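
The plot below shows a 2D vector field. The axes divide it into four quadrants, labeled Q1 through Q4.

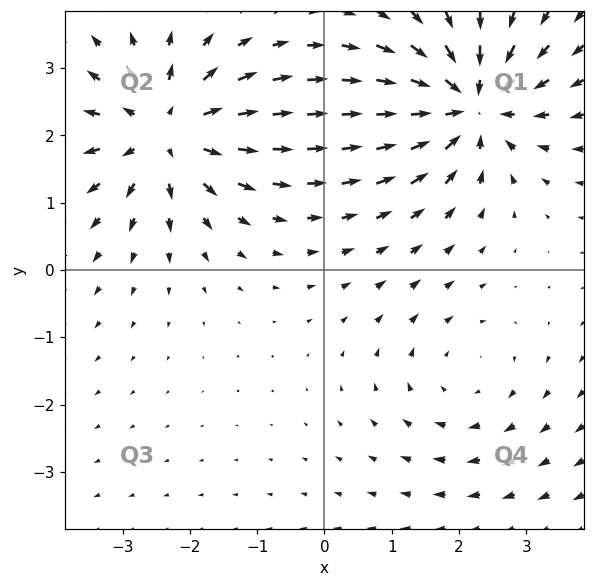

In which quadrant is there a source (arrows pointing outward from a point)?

The source sits at approximately (-2.4, 2.1), which lies in quadrant Q2. The divergence there is about +5, positive as expected for a source.

Q2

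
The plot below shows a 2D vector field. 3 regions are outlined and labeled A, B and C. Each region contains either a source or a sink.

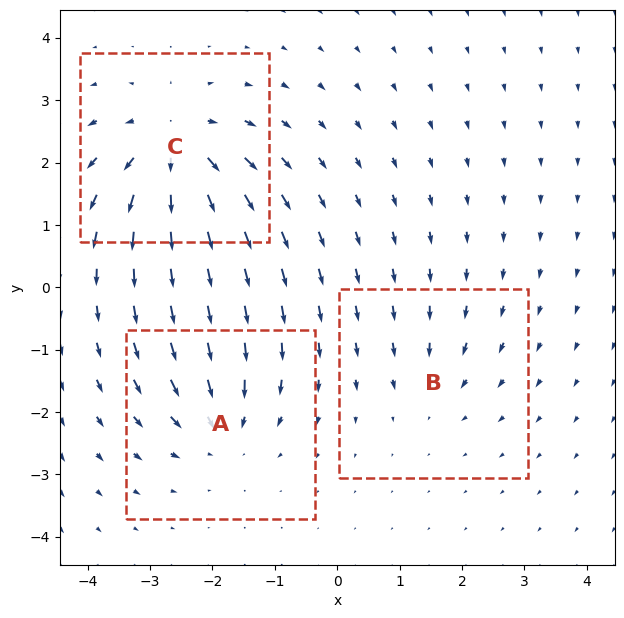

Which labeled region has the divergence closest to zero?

B

Divergence at each region's feature centre — A: about -4, B: about -2, C: about +5. Region B is closest to zero.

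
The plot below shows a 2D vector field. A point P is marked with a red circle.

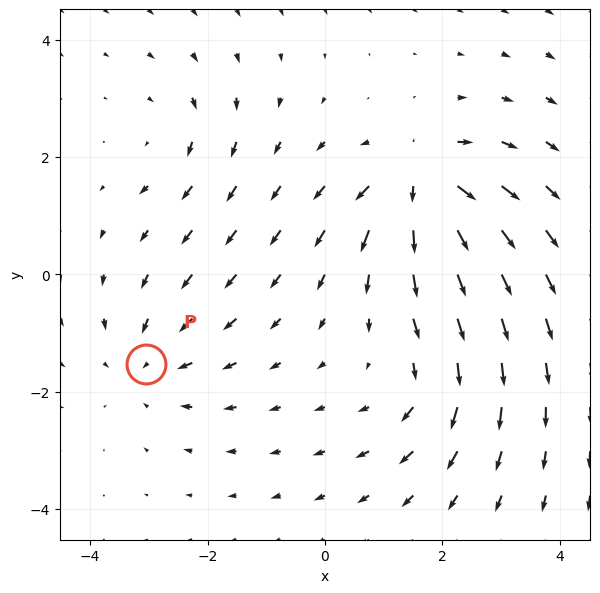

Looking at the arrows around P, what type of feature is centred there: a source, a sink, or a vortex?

At P (-3.0, -1.5) the arrows converge inward. Divergence about -3, curl ≈0 — negative divergence with near-zero curl is a sink.

sink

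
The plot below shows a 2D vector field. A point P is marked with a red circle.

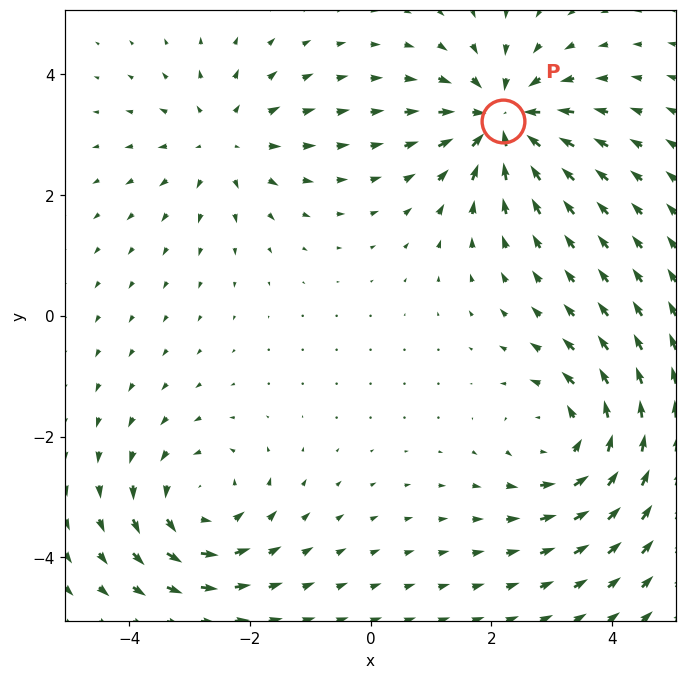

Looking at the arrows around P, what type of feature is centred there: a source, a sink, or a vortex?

sink

At P (2.2, 3.2) the arrows converge inward. Divergence about -6, curl ≈0 — negative divergence with near-zero curl is a sink.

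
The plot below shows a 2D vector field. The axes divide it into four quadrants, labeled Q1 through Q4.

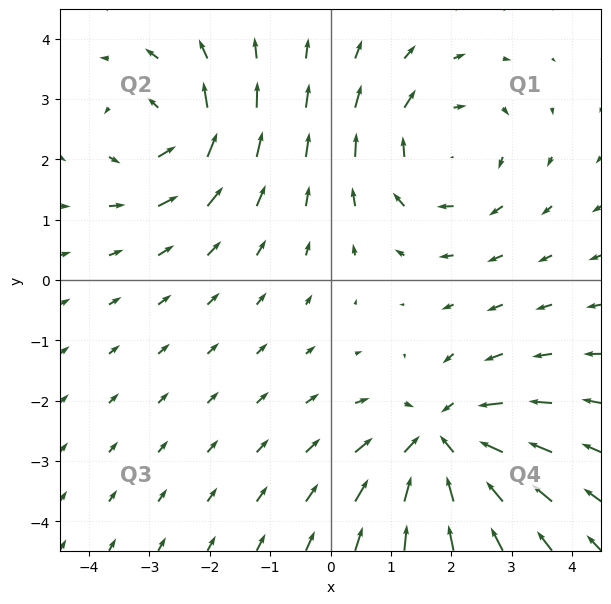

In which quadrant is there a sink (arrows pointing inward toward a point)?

The sink sits at approximately (1.8, -2.7), which lies in quadrant Q4. The divergence there is about -4, negative as expected for a sink.

Q4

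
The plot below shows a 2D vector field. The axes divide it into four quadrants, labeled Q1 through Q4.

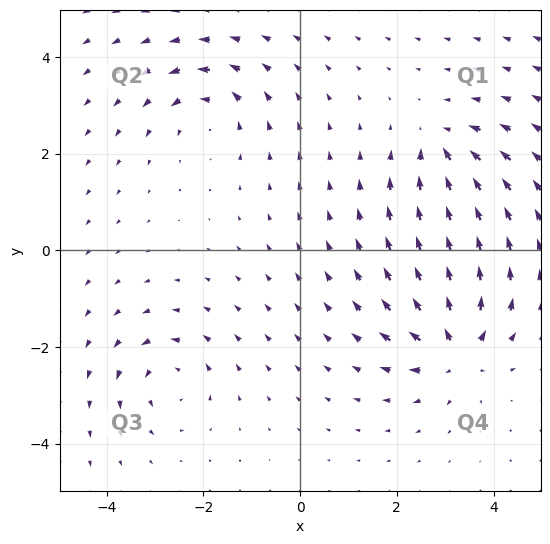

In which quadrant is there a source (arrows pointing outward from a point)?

The source sits at approximately (3.2, -2.1), which lies in quadrant Q4. The divergence there is about +5, positive as expected for a source.

Q4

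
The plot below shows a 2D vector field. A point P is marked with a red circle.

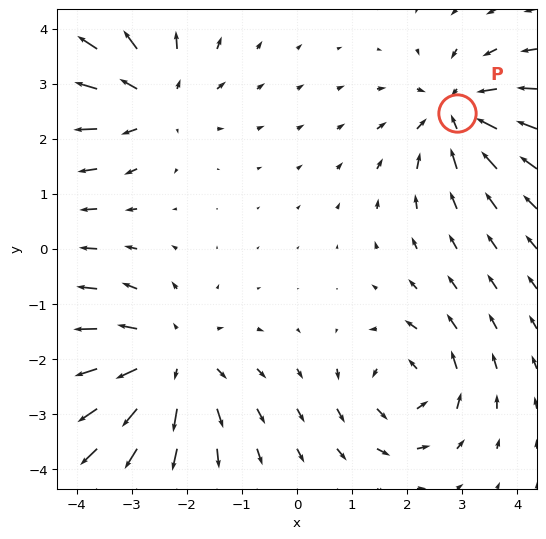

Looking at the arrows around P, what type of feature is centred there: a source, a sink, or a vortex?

sink

At P (2.9, 2.5) the arrows converge inward. Divergence about -4, curl ≈0 — negative divergence with near-zero curl is a sink.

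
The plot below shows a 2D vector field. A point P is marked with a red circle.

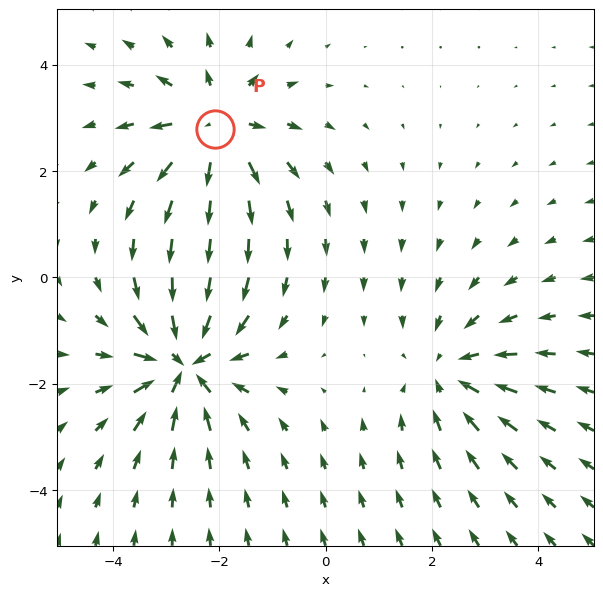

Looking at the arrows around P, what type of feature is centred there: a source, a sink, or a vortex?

source

At P (-2.1, 2.8) the arrows spread outward. Divergence about +4, curl ≈0 — positive divergence with near-zero curl is a source.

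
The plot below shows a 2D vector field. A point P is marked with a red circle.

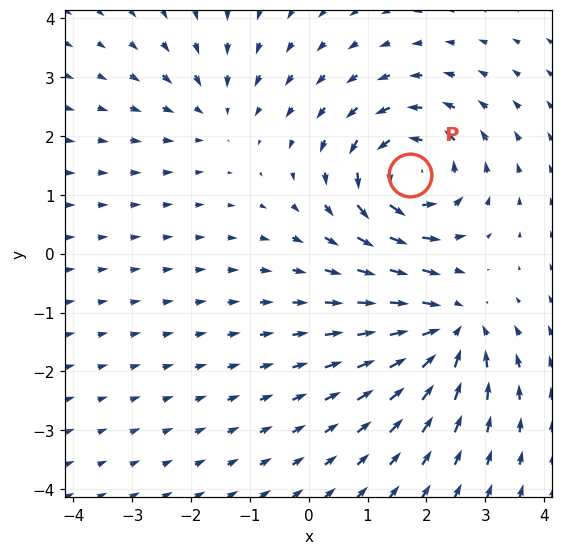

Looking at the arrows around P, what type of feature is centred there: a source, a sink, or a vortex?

vortex

At P (1.7, 1.3) the arrows circulate counterclockwise. Divergence ≈0, curl about +6 — near-zero divergence with nonzero curl is a vortex.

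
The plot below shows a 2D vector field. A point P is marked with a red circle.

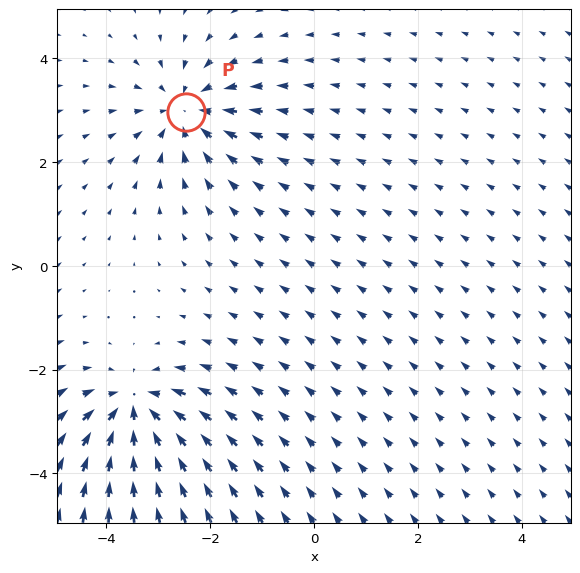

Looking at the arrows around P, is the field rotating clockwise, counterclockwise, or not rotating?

not rotating

Near P at (-2.5, 3.0) the arrows show no circulation. The curl there is ≈0.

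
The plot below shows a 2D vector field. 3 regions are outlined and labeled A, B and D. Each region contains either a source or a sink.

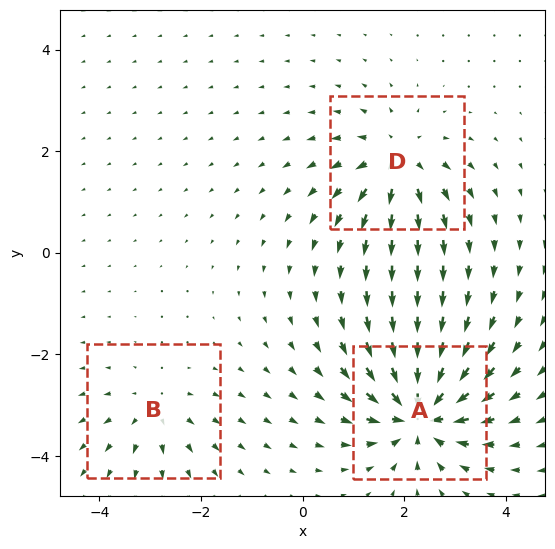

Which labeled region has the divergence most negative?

Divergence at each region's feature centre — A: about -6, B: about +3, D: about +4. Region A is most negative.

A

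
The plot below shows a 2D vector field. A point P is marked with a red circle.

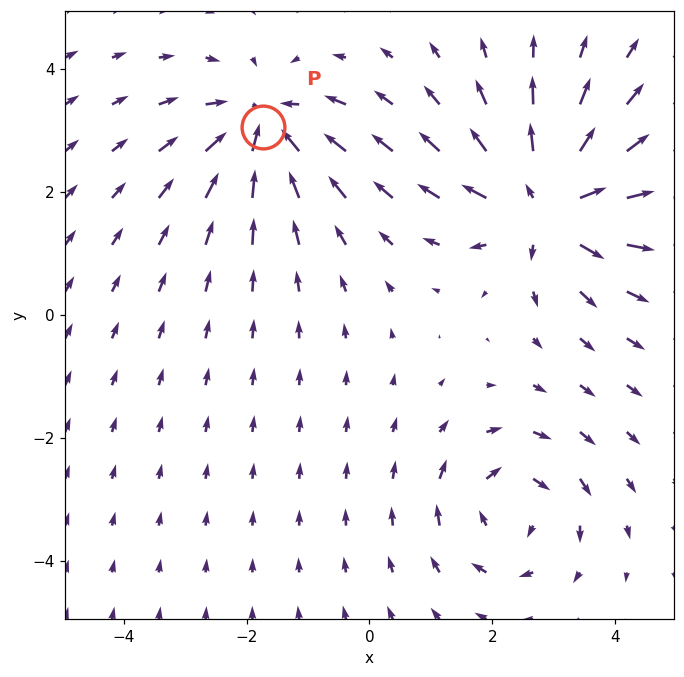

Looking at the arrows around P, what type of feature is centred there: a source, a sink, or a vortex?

At P (-1.7, 3.1) the arrows converge inward. Divergence about -4, curl ≈0 — negative divergence with near-zero curl is a sink.

sink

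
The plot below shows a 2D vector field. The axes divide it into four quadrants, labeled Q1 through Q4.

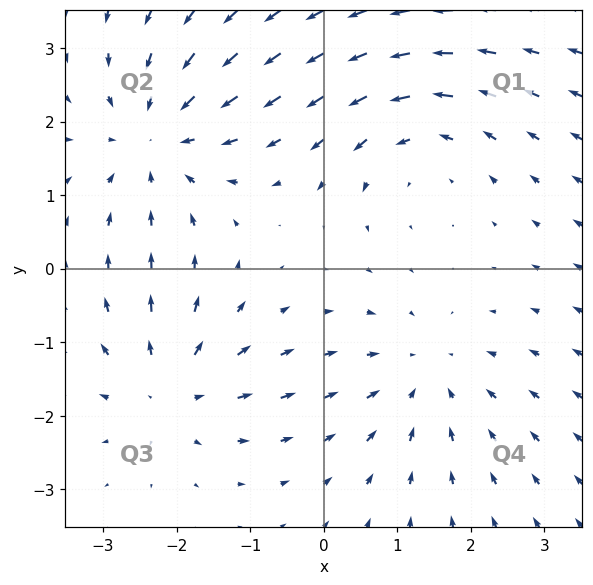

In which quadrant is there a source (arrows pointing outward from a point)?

Q3

The source sits at approximately (-2.1, -1.6), which lies in quadrant Q3. The divergence there is about +4, positive as expected for a source.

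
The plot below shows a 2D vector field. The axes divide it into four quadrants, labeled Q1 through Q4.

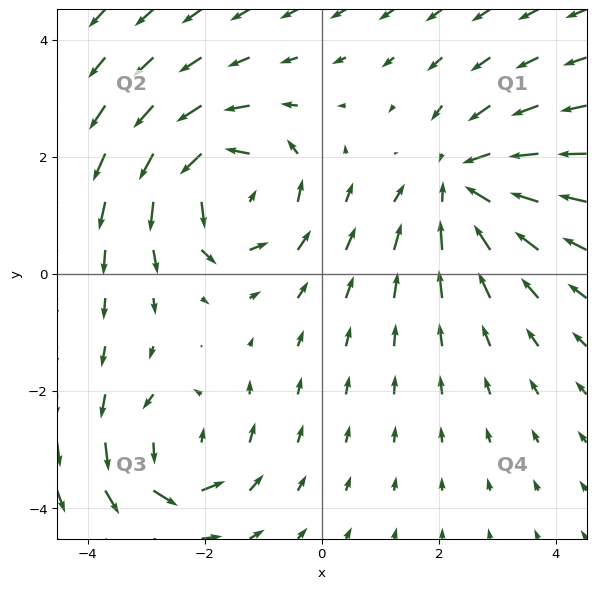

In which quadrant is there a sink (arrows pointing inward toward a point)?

The sink sits at approximately (2.4, 1.5), which lies in quadrant Q1. The divergence there is about -4, negative as expected for a sink.

Q1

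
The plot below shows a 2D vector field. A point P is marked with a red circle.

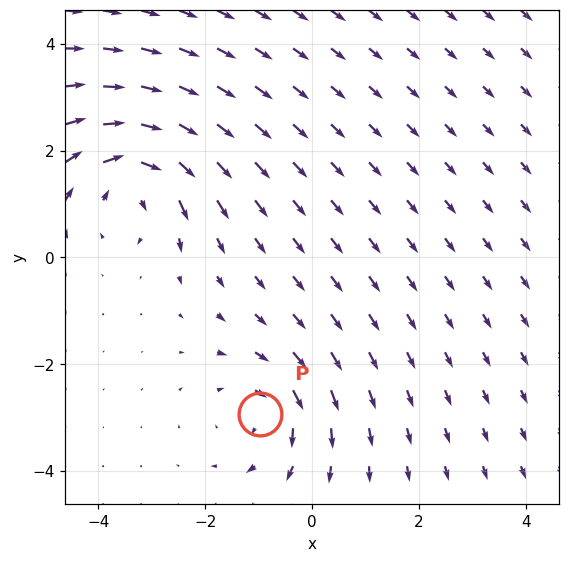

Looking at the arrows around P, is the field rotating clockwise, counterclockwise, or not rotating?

Near P at (-1.0, -2.9) the arrows circulate clockwise. The curl (z-component) there is about -3; negative curl means clockwise rotation.

clockwise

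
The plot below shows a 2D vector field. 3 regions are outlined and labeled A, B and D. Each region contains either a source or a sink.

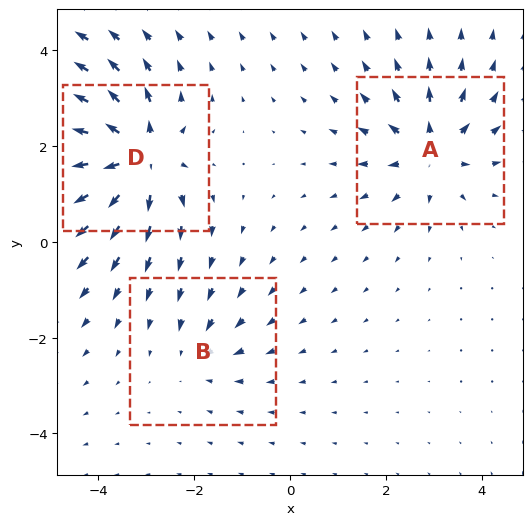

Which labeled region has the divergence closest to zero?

Divergence at each region's feature centre — A: about +4, B: about -2, D: about +6. Region B is closest to zero.

B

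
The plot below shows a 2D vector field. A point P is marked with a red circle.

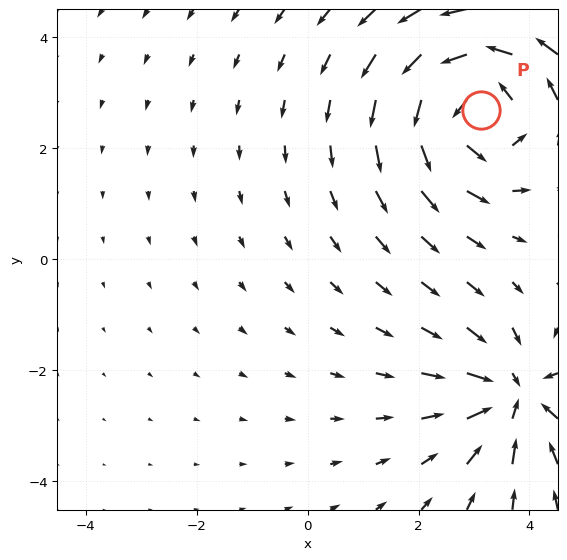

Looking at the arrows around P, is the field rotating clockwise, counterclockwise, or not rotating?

counterclockwise

Near P at (3.1, 2.7) the arrows circulate counterclockwise. The curl (z-component) there is about +4; positive curl means counterclockwise rotation.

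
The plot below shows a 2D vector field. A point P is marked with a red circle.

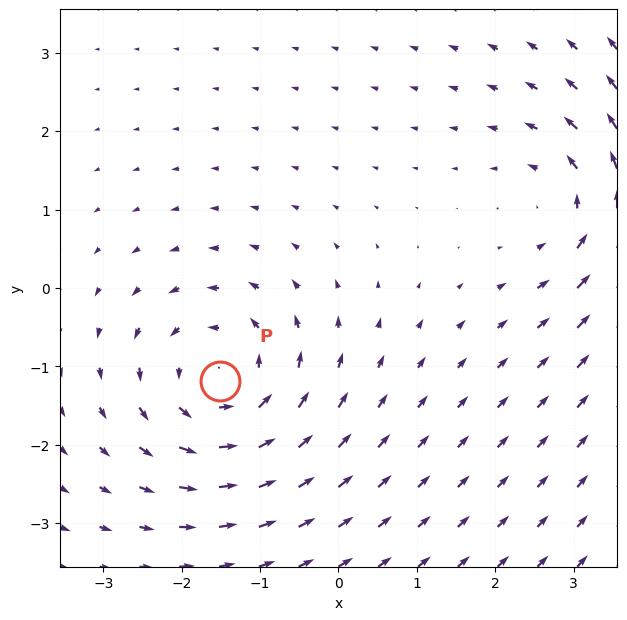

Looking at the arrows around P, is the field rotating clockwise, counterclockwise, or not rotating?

counterclockwise

Near P at (-1.5, -1.2) the arrows circulate counterclockwise. The curl (z-component) there is about +5; positive curl means counterclockwise rotation.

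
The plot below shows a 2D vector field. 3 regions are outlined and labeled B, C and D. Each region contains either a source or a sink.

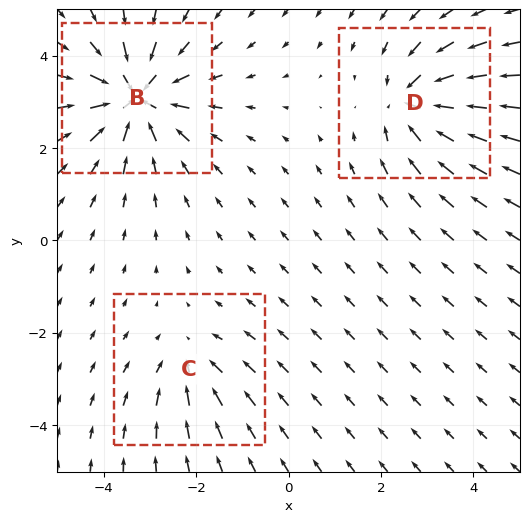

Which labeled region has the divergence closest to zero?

Divergence at each region's feature centre — B: about -6, C: about -2, D: about -4. Region C is closest to zero.

C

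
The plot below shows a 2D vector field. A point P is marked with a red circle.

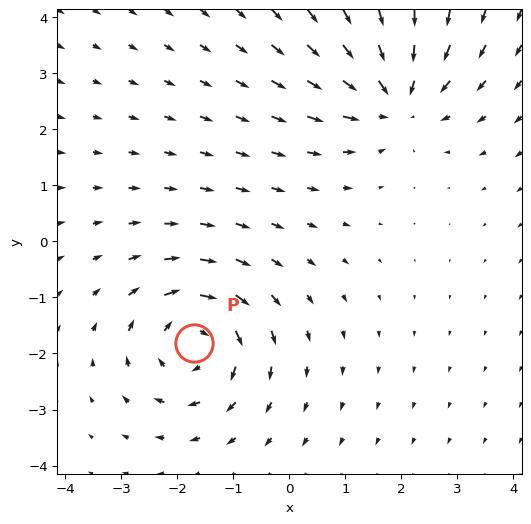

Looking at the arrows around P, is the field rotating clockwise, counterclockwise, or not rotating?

Near P at (-1.7, -1.8) the arrows circulate clockwise. The curl (z-component) there is about -5; negative curl means clockwise rotation.

clockwise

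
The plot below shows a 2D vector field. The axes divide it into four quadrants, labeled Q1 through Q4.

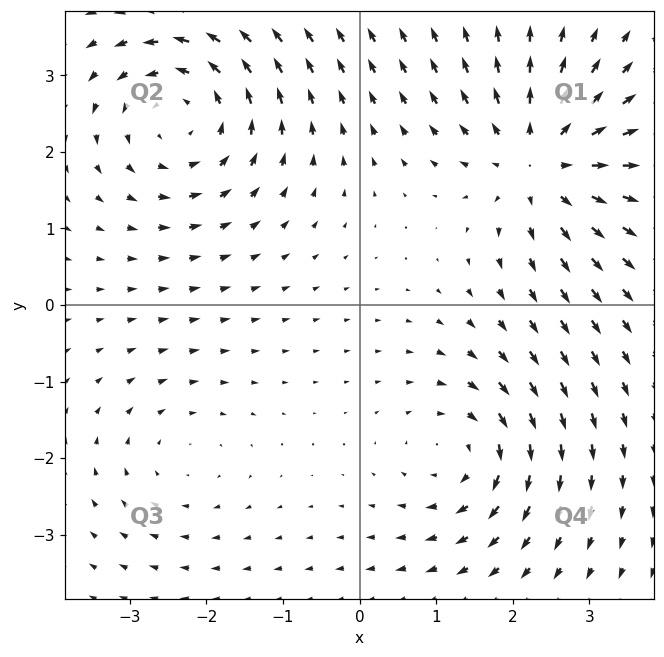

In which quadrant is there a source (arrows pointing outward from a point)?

Q1

The source sits at approximately (2.4, 1.9), which lies in quadrant Q1. The divergence there is about +5, positive as expected for a source.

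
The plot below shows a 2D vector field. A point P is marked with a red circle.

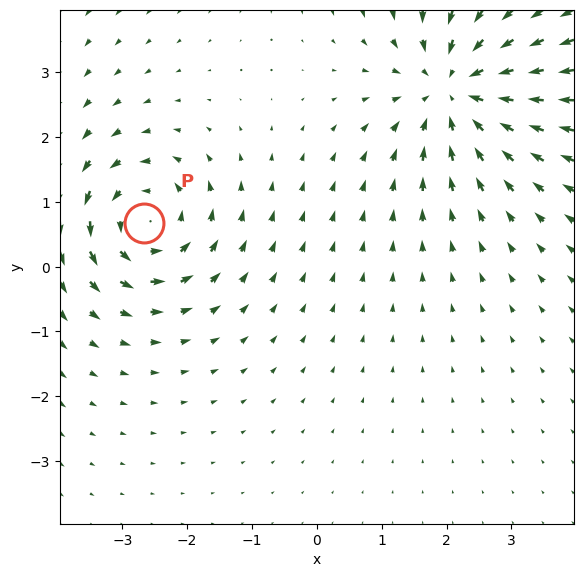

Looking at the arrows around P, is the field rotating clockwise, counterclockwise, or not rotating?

Near P at (-2.7, 0.7) the arrows circulate counterclockwise. The curl (z-component) there is about +4; positive curl means counterclockwise rotation.

counterclockwise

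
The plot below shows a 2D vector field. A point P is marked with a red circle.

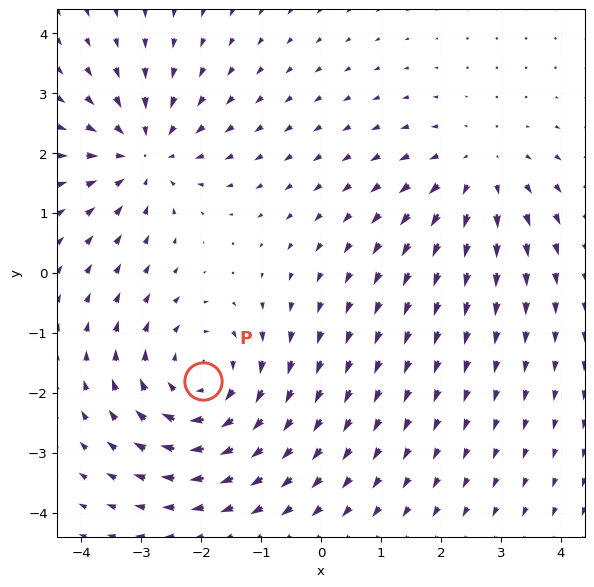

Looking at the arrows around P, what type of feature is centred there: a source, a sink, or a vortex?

vortex

At P (-2.0, -1.8) the arrows circulate clockwise. Divergence ≈0, curl about -3 — near-zero divergence with nonzero curl is a vortex.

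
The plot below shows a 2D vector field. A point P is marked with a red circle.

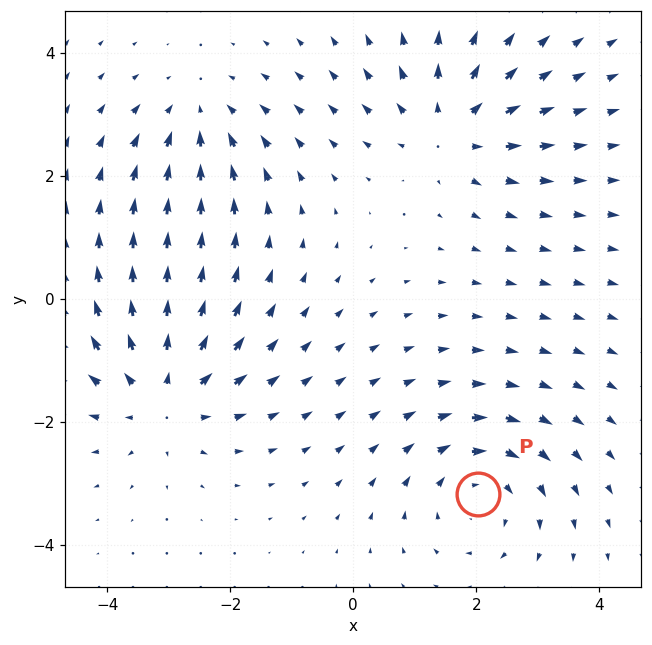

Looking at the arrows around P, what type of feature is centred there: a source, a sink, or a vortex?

At P (2.0, -3.2) the arrows circulate clockwise. Divergence ≈0, curl about -4 — near-zero divergence with nonzero curl is a vortex.

vortex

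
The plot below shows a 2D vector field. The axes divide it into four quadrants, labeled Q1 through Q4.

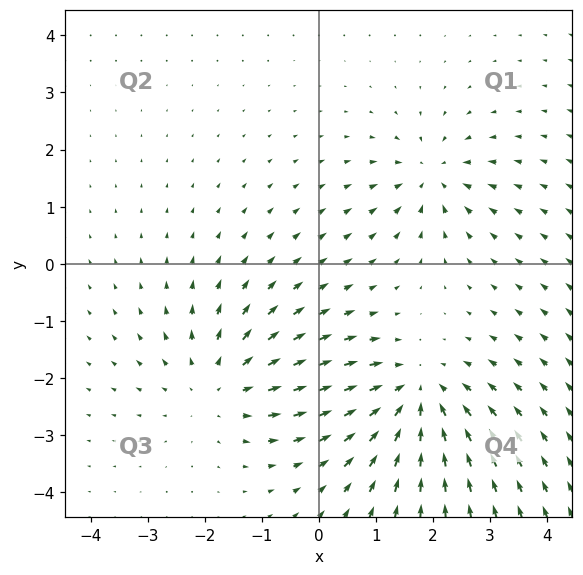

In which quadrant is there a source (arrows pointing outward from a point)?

The source sits at approximately (-1.7, -2.1), which lies in quadrant Q3. The divergence there is about +3, positive as expected for a source.

Q3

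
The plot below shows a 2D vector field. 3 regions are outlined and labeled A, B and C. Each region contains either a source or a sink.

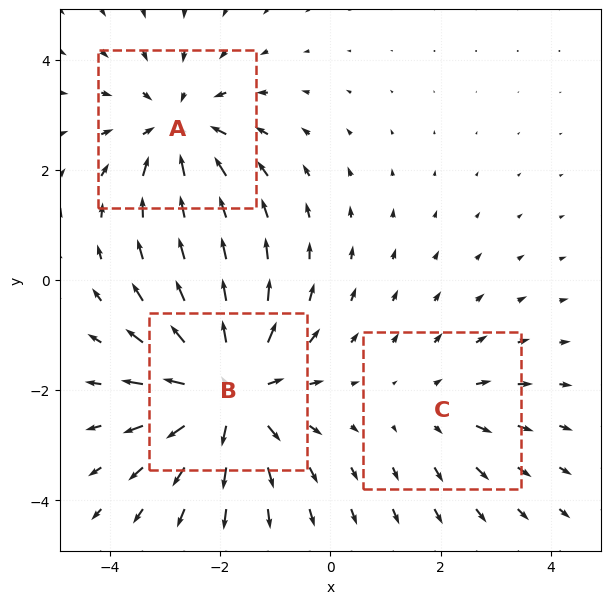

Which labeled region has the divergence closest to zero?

C

Divergence at each region's feature centre — A: about -3, B: about +4, C: about +2. Region C is closest to zero.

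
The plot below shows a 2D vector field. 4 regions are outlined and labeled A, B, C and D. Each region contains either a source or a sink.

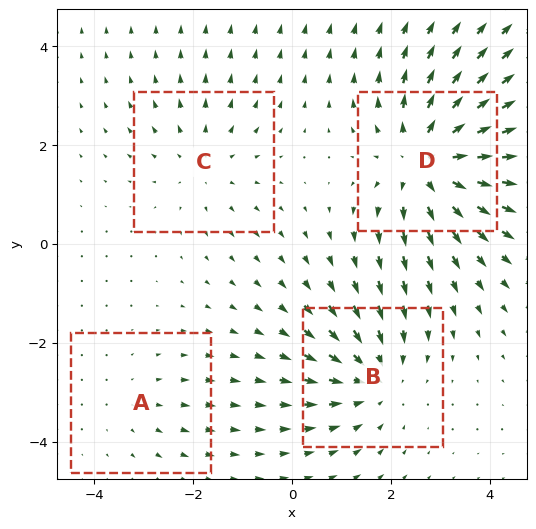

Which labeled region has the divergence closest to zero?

Divergence at each region's feature centre — A: about +2, B: about -4, C: about +3, D: about +6. Region A is closest to zero.

A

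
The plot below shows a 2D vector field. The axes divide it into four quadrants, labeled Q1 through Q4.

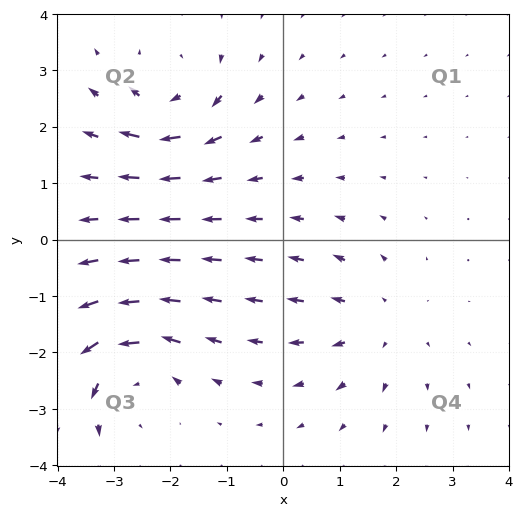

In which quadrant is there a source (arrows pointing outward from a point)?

Q4

The source sits at approximately (1.7, -1.5), which lies in quadrant Q4. The divergence there is about +3, positive as expected for a source.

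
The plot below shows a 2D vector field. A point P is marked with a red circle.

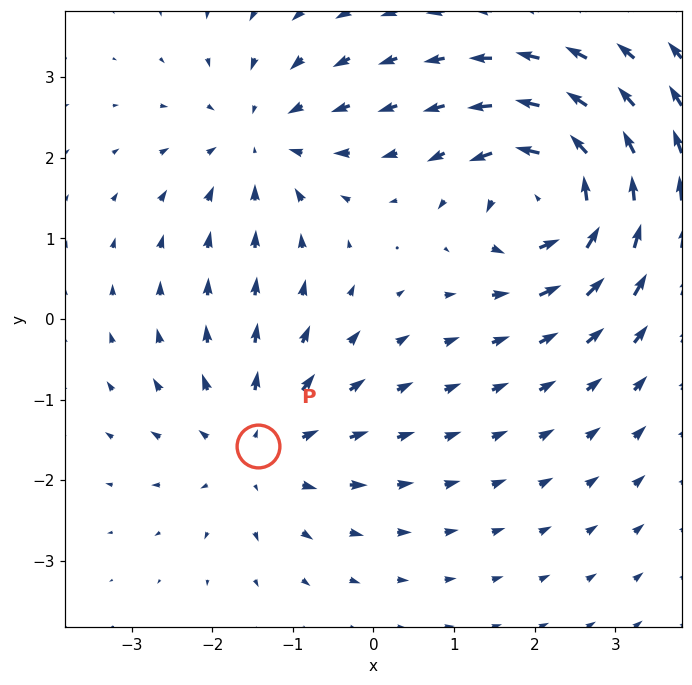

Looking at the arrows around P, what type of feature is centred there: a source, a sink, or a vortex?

At P (-1.4, -1.6) the arrows spread outward. Divergence about +3, curl ≈0 — positive divergence with near-zero curl is a source.

source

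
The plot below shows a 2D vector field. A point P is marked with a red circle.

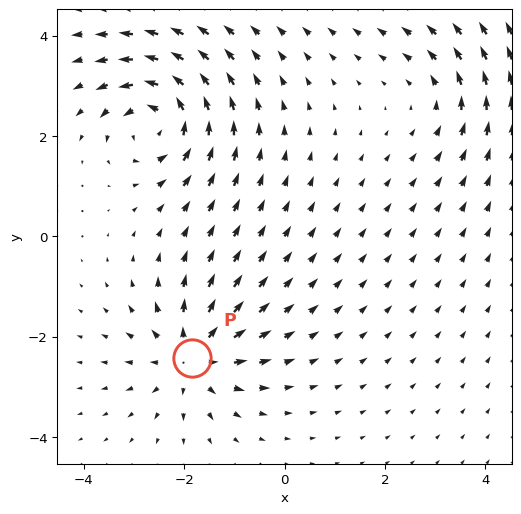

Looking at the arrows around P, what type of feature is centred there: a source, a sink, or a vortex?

source

At P (-1.8, -2.4) the arrows spread outward. Divergence about +5, curl ≈0 — positive divergence with near-zero curl is a source.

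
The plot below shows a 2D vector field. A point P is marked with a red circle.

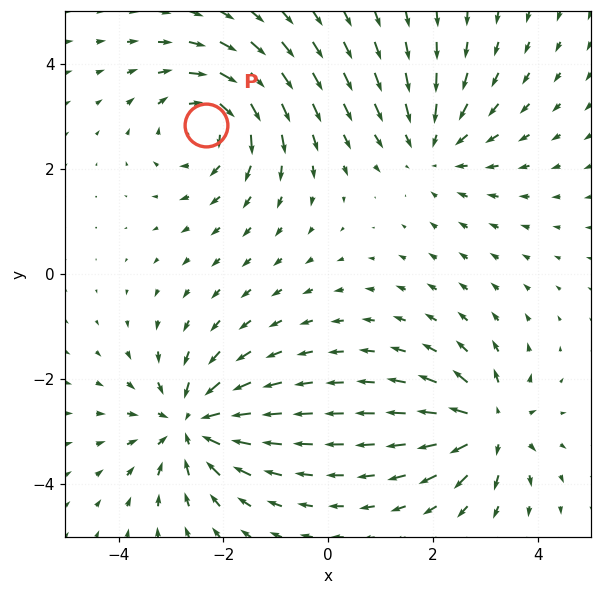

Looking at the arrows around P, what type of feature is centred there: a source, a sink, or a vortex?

At P (-2.3, 2.8) the arrows circulate clockwise. Divergence ≈0, curl about -5 — near-zero divergence with nonzero curl is a vortex.

vortex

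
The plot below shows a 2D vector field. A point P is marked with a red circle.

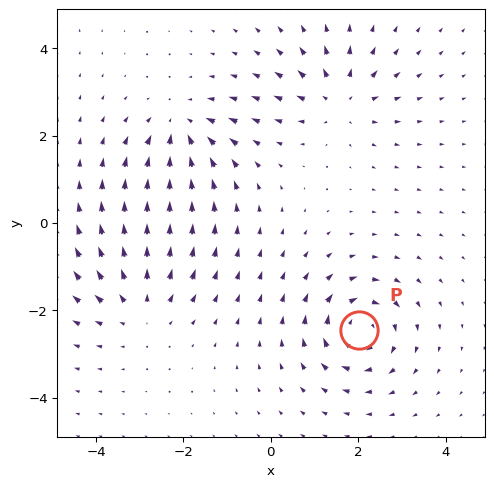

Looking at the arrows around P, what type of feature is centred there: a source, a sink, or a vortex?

At P (2.0, -2.5) the arrows circulate clockwise. Divergence ≈0, curl about -6 — near-zero divergence with nonzero curl is a vortex.

vortex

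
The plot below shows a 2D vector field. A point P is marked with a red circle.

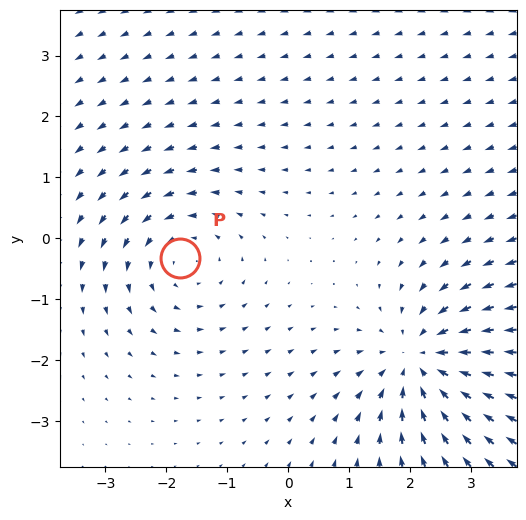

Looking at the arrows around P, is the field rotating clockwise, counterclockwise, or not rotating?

Near P at (-1.8, -0.3) the arrows circulate counterclockwise. The curl (z-component) there is about +3; positive curl means counterclockwise rotation.

counterclockwise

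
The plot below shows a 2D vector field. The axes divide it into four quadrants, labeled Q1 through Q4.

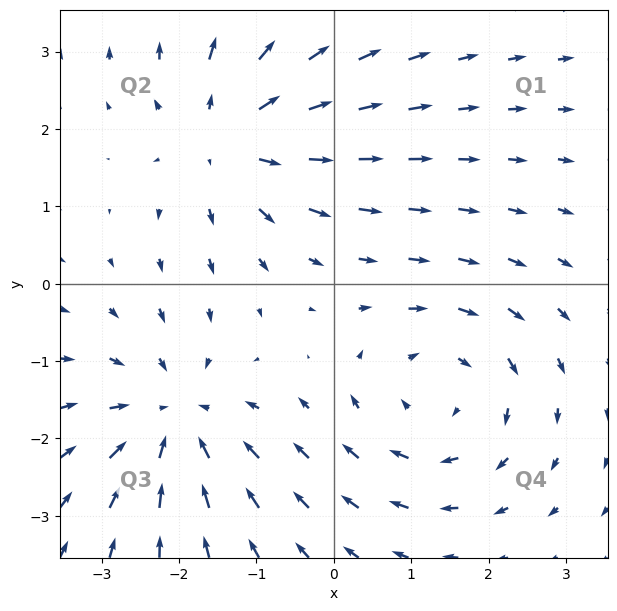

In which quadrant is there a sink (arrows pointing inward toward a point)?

Q3

The sink sits at approximately (-2.1, -1.7), which lies in quadrant Q3. The divergence there is about -4, negative as expected for a sink.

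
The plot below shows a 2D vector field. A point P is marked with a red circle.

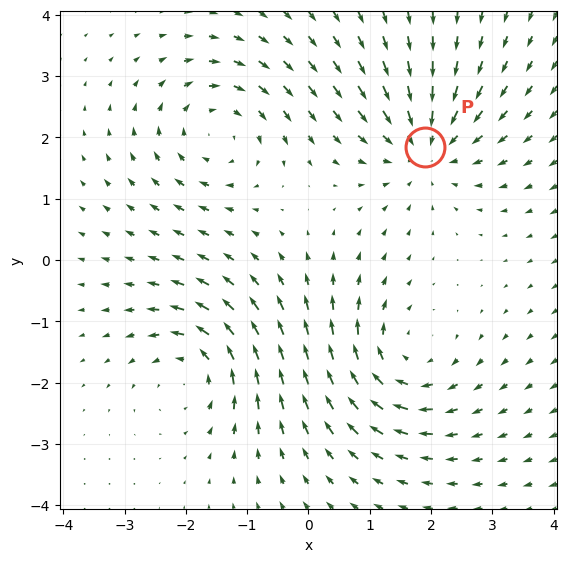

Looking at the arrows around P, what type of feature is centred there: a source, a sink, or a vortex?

At P (1.9, 1.8) the arrows converge inward. Divergence about -5, curl ≈0 — negative divergence with near-zero curl is a sink.

sink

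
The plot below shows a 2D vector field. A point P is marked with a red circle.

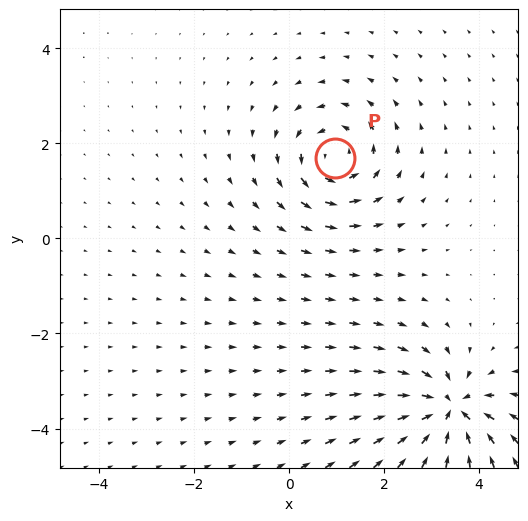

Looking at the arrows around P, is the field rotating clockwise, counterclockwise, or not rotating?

Near P at (1.0, 1.7) the arrows circulate counterclockwise. The curl (z-component) there is about +4; positive curl means counterclockwise rotation.

counterclockwise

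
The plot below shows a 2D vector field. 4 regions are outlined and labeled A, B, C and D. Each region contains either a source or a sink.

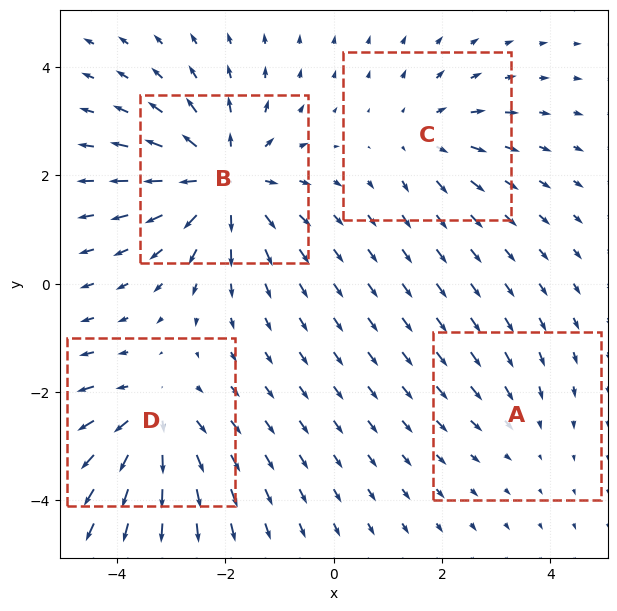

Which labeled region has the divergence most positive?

Divergence at each region's feature centre — A: about -2, B: about +7, C: about +3, D: about +5. Region B is most positive.

B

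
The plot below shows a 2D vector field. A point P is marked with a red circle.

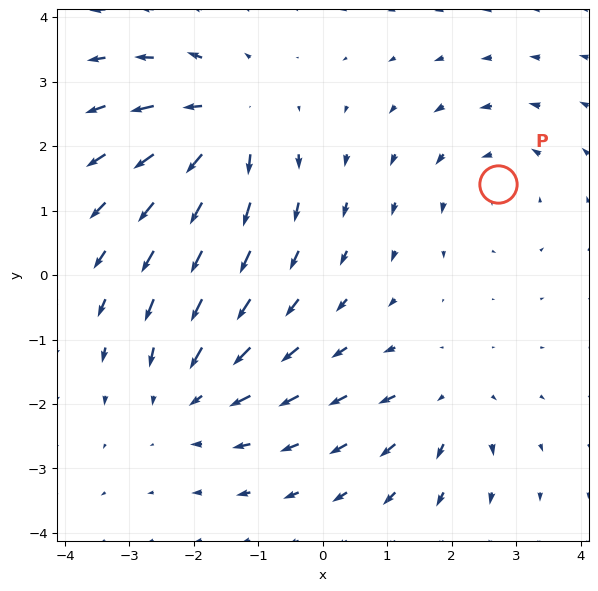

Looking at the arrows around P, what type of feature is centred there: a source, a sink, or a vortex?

At P (2.7, 1.4) the arrows circulate counterclockwise. Divergence ≈0, curl about +3 — near-zero divergence with nonzero curl is a vortex.

vortex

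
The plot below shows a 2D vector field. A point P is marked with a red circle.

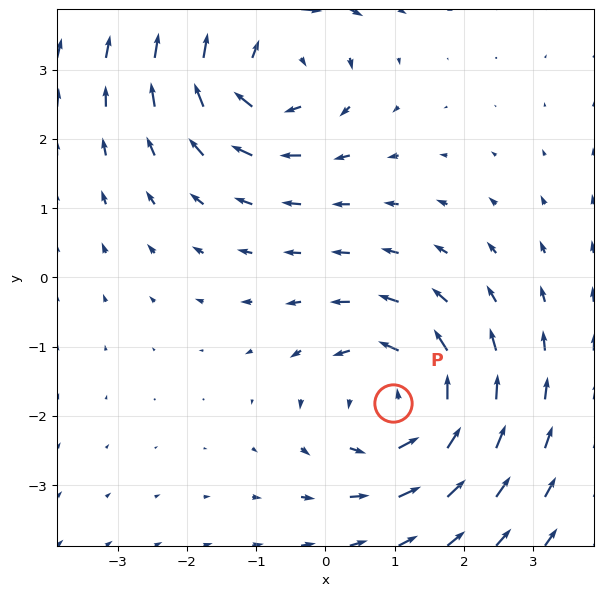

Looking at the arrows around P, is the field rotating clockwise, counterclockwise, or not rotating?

Near P at (1.0, -1.8) the arrows circulate counterclockwise. The curl (z-component) there is about +3; positive curl means counterclockwise rotation.

counterclockwise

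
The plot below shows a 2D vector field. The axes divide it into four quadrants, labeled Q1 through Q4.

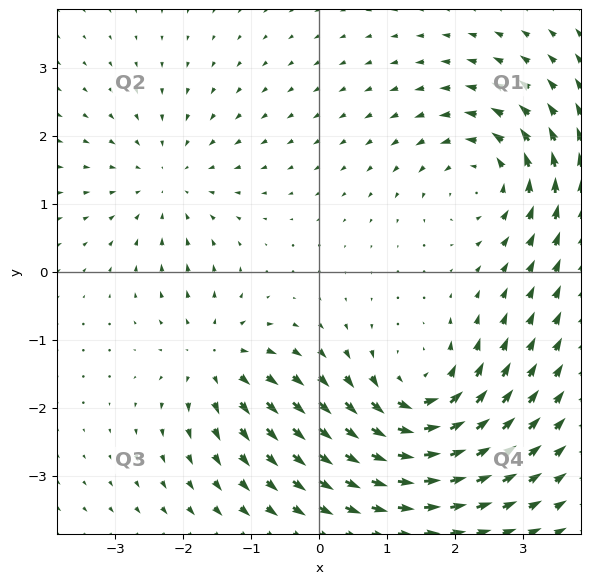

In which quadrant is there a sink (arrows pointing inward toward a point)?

The sink sits at approximately (-2.2, 1.3), which lies in quadrant Q2. The divergence there is about -3, negative as expected for a sink.

Q2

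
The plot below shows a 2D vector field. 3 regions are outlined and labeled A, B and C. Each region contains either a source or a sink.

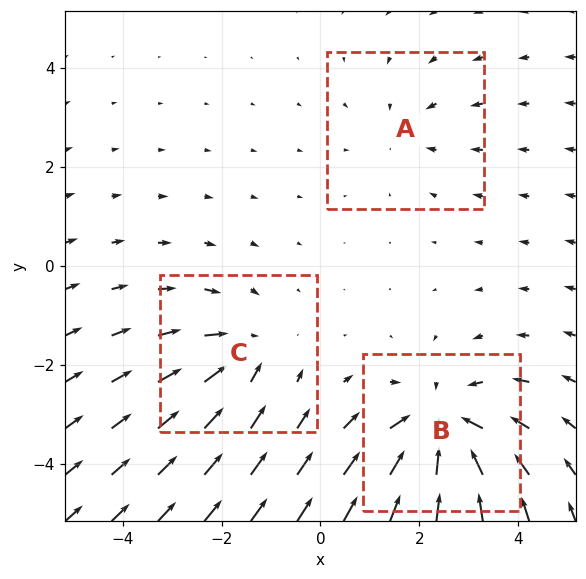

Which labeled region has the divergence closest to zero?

Divergence at each region's feature centre — A: about -2, B: about -5, C: about -3. Region A is closest to zero.

A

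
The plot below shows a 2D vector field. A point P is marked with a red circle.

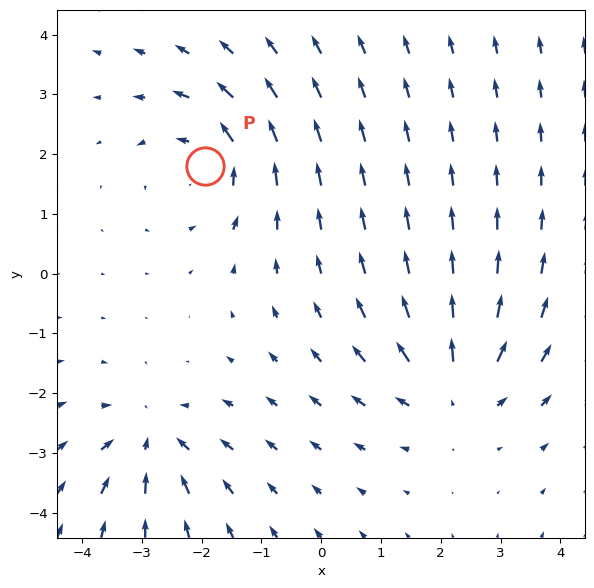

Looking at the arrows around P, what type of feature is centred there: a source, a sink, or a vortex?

vortex

At P (-1.9, 1.8) the arrows circulate counterclockwise. Divergence ≈0, curl about +3 — near-zero divergence with nonzero curl is a vortex.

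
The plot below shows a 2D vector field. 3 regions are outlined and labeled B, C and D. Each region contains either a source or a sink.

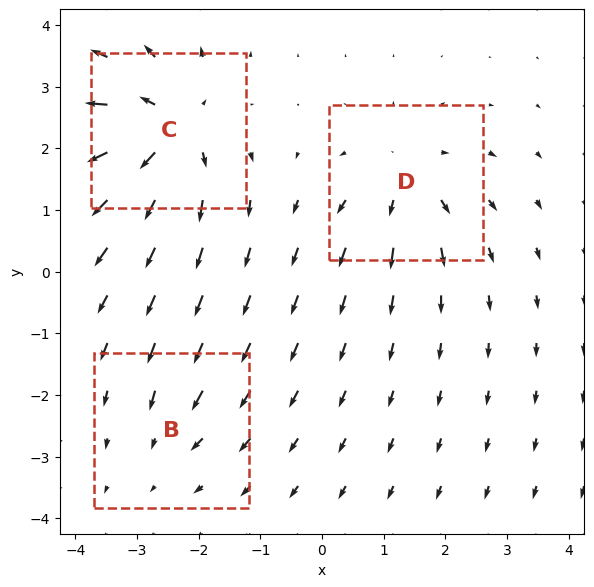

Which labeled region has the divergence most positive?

Divergence at each region's feature centre — B: about -2, C: about +6, D: about +4. Region C is most positive.

C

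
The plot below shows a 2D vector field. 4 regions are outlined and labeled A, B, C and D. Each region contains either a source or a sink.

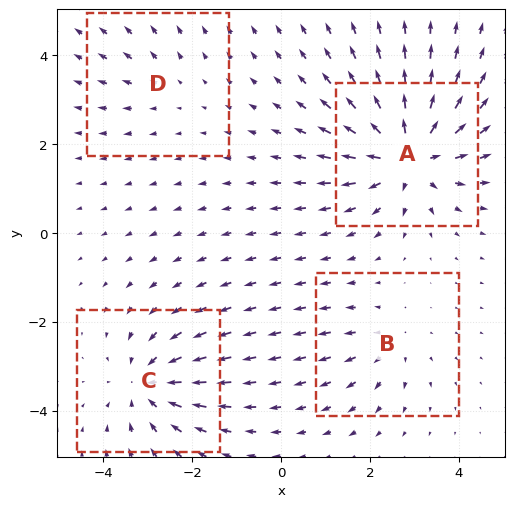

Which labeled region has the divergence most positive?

A

Divergence at each region's feature centre — A: about +7, B: about +3, C: about -5, D: about +2. Region A is most positive.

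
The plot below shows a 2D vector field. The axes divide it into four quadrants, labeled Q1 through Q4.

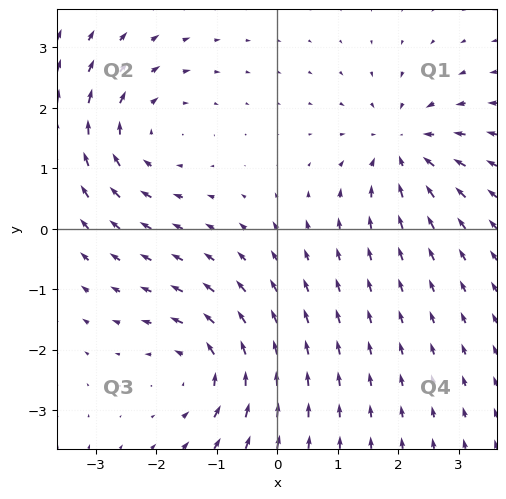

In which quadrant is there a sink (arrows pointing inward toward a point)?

The sink sits at approximately (2.1, 1.4), which lies in quadrant Q1. The divergence there is about -4, negative as expected for a sink.

Q1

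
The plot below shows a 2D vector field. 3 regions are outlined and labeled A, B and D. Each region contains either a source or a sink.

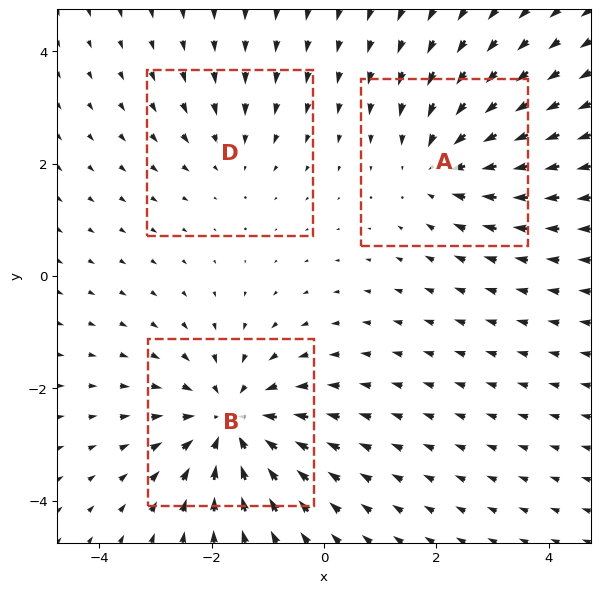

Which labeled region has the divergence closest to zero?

Divergence at each region's feature centre — A: about -3, B: about -4, D: about -2. Region D is closest to zero.

D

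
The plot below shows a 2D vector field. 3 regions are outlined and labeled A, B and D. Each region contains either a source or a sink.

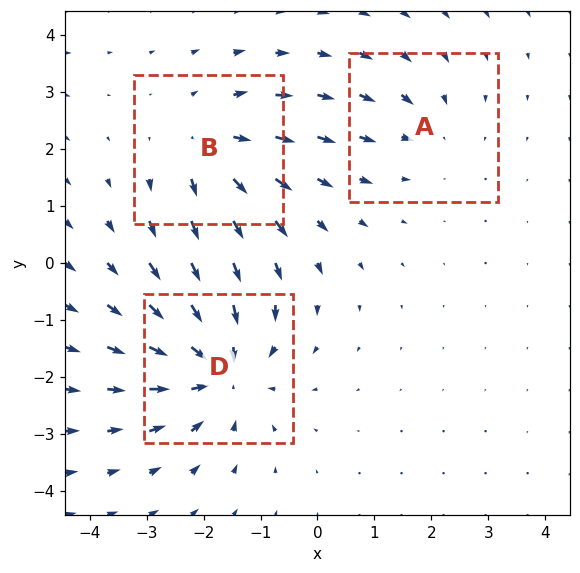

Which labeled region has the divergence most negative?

D

Divergence at each region's feature centre — A: about -2, B: about +3, D: about -4. Region D is most negative.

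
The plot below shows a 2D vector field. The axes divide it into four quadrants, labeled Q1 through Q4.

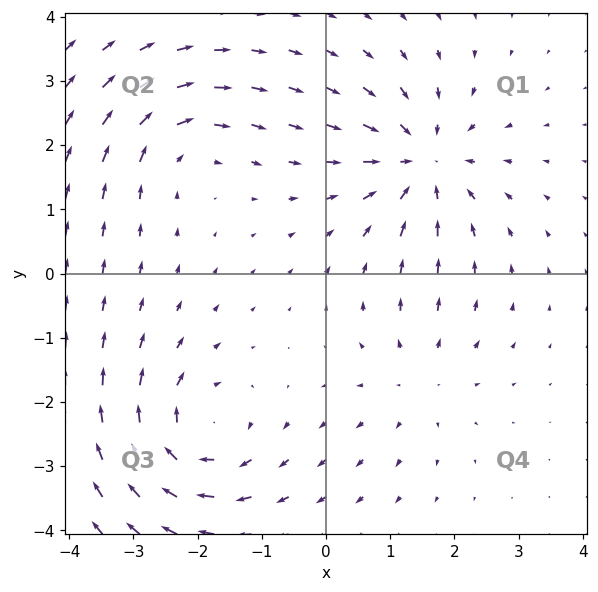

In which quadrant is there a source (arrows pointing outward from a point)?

The source sits at approximately (1.4, -1.6), which lies in quadrant Q4. The divergence there is about +2, positive as expected for a source.

Q4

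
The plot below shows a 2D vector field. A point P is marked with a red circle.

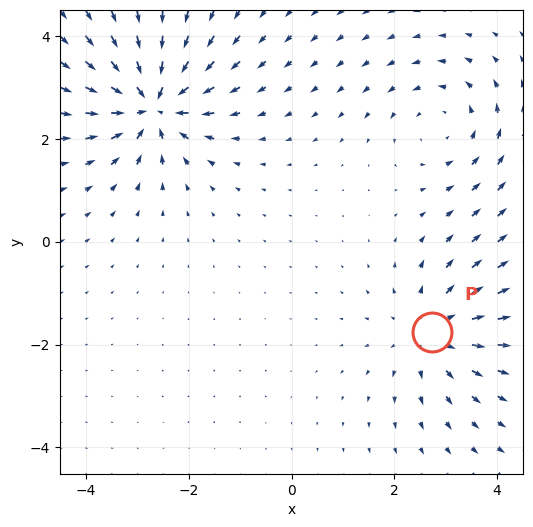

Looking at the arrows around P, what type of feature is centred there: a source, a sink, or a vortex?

At P (2.7, -1.8) the arrows spread outward. Divergence about +3, curl ≈0 — positive divergence with near-zero curl is a source.

source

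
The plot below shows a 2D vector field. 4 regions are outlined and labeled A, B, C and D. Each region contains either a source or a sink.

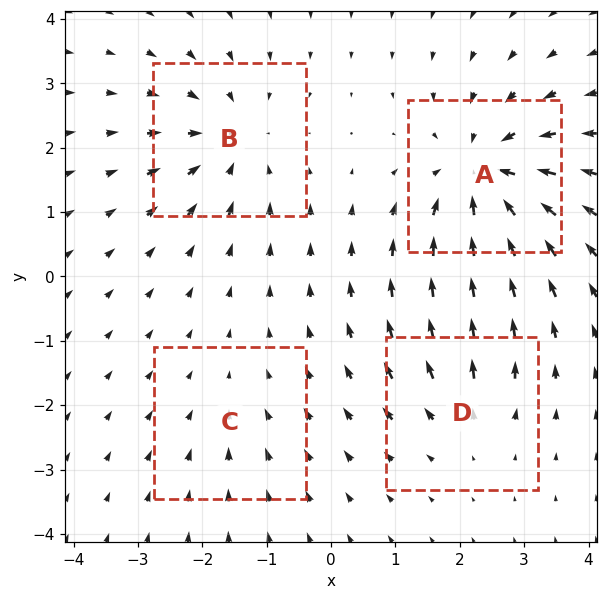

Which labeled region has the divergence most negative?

Divergence at each region's feature centre — A: about -7, B: about -5, C: about -2, D: about +3. Region A is most negative.

A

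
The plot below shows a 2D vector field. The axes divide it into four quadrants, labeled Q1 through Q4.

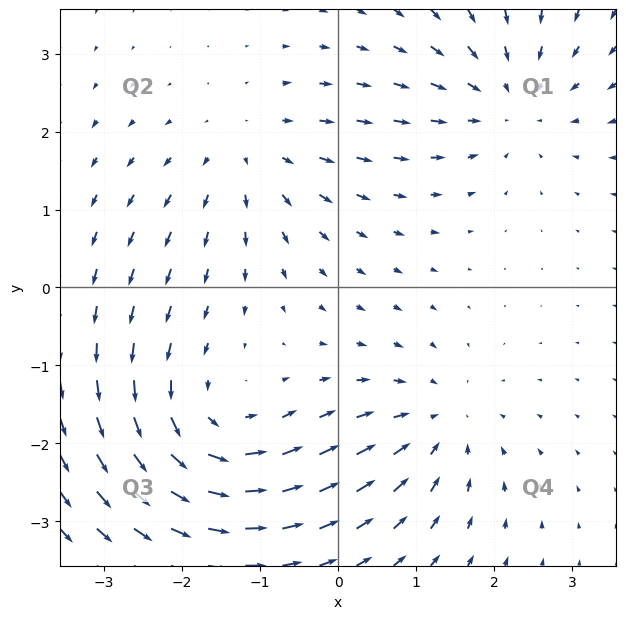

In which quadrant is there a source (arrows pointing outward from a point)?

The source sits at approximately (-1.1, 1.7), which lies in quadrant Q2. The divergence there is about +3, positive as expected for a source.

Q2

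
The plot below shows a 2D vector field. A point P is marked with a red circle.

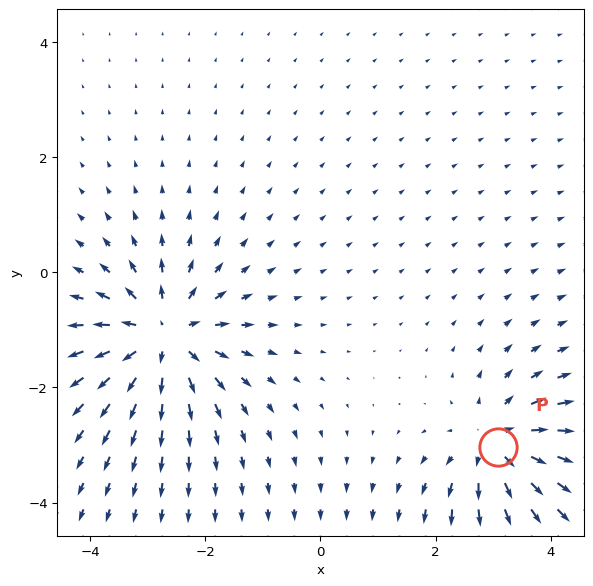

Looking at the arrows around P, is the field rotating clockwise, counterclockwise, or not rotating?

Near P at (3.1, -3.0) the arrows show no circulation. The curl there is ≈0.

not rotating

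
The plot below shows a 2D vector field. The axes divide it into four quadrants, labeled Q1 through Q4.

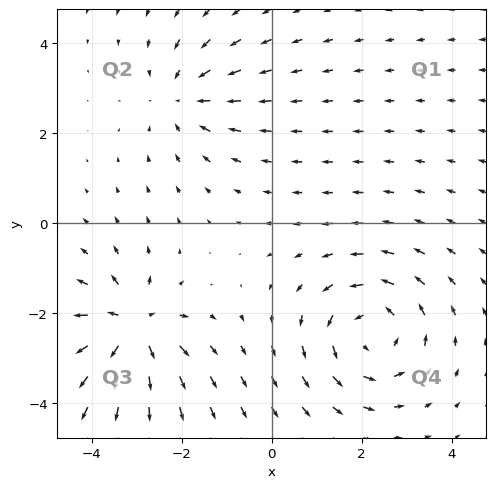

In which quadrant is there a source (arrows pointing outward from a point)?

The source sits at approximately (-3.1, -2.3), which lies in quadrant Q3. The divergence there is about +6, positive as expected for a source.

Q3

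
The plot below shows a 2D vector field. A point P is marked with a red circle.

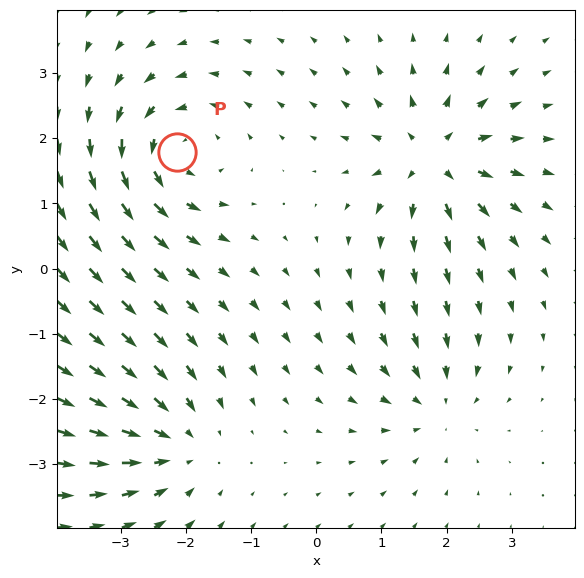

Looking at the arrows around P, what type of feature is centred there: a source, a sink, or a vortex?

At P (-2.1, 1.8) the arrows circulate counterclockwise. Divergence ≈0, curl about +5 — near-zero divergence with nonzero curl is a vortex.

vortex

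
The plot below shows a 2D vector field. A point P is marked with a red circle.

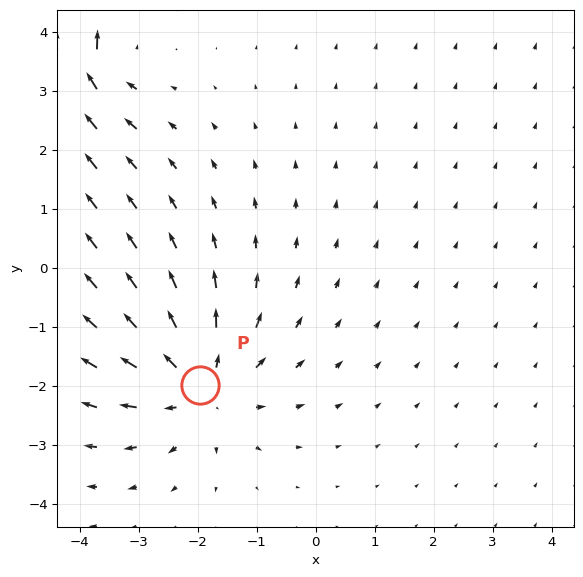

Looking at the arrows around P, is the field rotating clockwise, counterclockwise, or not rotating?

Near P at (-2.0, -2.0) the arrows show no circulation. The curl there is ≈0.

not rotating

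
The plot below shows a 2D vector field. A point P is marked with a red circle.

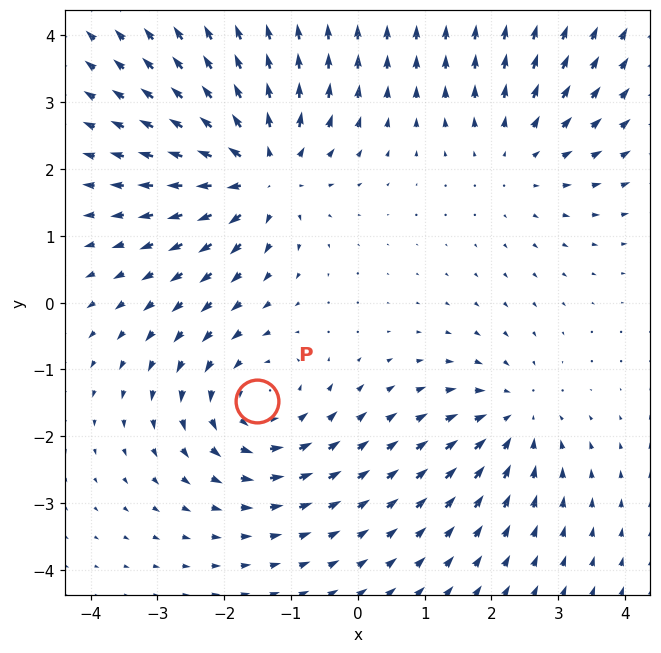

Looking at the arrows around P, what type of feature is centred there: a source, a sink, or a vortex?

At P (-1.5, -1.5) the arrows circulate counterclockwise. Divergence ≈0, curl about +4 — near-zero divergence with nonzero curl is a vortex.

vortex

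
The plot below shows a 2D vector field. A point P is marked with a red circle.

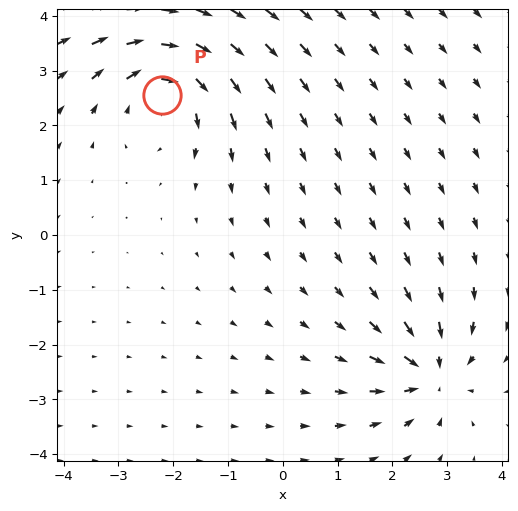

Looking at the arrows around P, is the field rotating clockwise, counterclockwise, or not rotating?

Near P at (-2.2, 2.6) the arrows circulate clockwise. The curl (z-component) there is about -5; negative curl means clockwise rotation.

clockwise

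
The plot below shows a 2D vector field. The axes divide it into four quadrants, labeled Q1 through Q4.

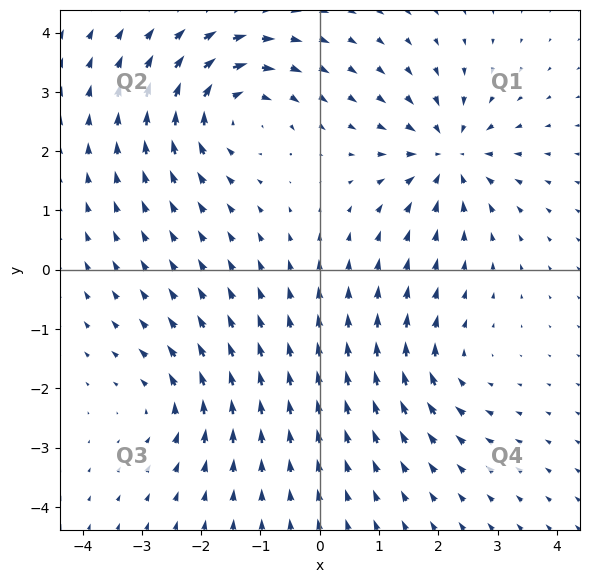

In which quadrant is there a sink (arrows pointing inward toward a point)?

The sink sits at approximately (2.2, 1.9), which lies in quadrant Q1. The divergence there is about -6, negative as expected for a sink.

Q1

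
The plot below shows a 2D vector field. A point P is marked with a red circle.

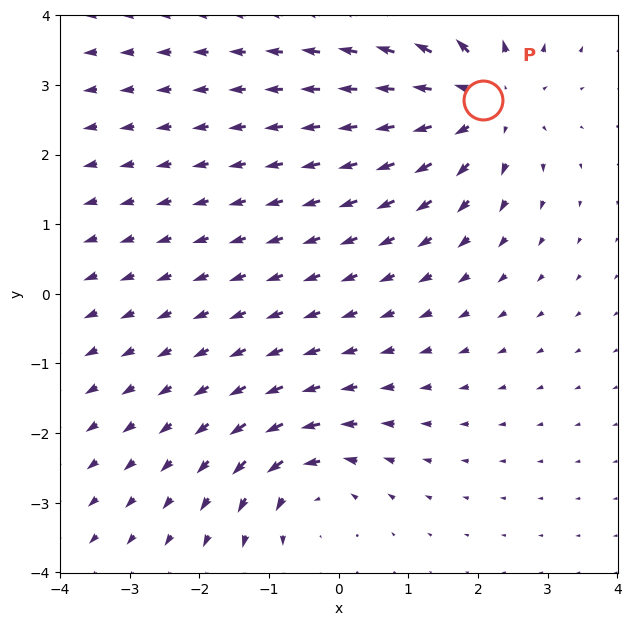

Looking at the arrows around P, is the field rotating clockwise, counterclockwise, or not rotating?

not rotating

Near P at (2.1, 2.8) the arrows show no circulation. The curl there is ≈0.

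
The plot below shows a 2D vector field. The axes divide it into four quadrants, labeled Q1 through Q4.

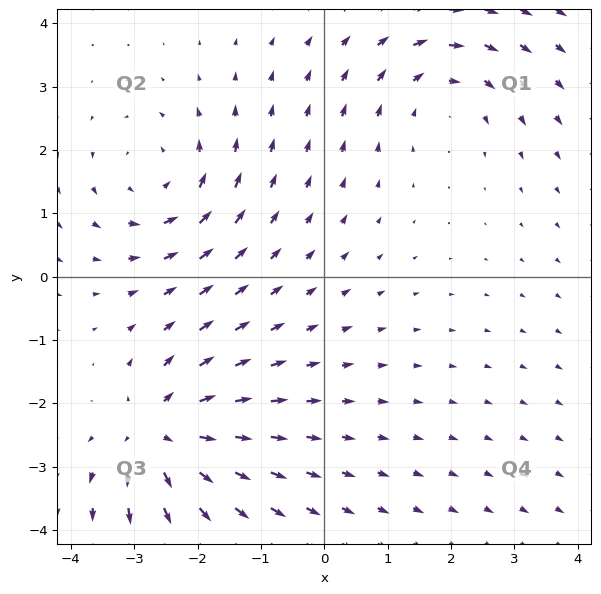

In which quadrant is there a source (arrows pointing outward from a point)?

The source sits at approximately (-2.6, -2.5), which lies in quadrant Q3. The divergence there is about +4, positive as expected for a source.

Q3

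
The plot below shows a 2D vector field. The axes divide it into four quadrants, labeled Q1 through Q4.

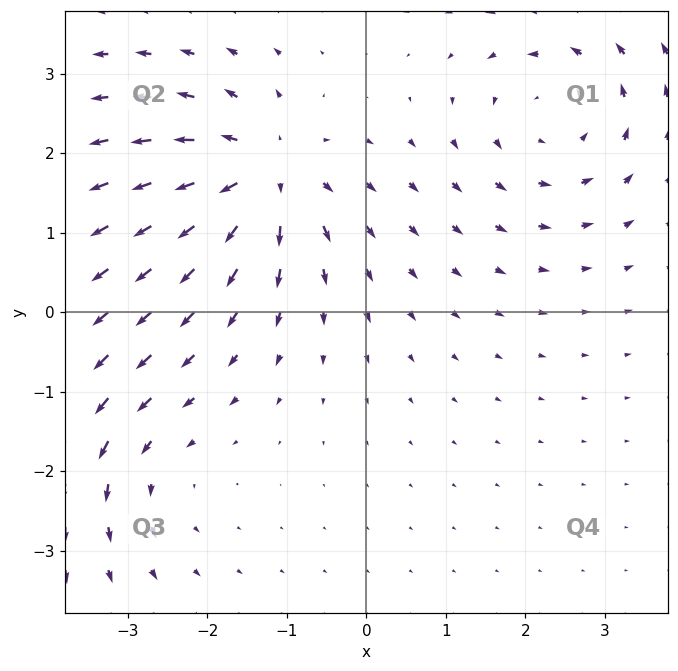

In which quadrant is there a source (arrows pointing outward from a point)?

Q2

The source sits at approximately (-1.3, 1.7), which lies in quadrant Q2. The divergence there is about +7, positive as expected for a source.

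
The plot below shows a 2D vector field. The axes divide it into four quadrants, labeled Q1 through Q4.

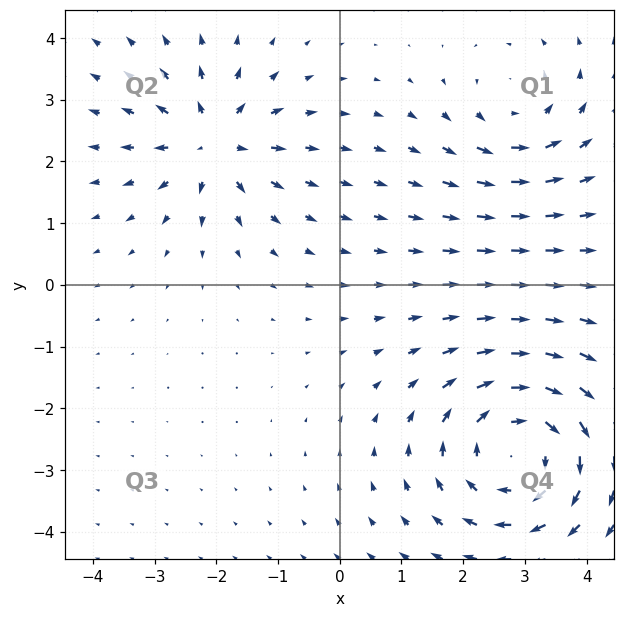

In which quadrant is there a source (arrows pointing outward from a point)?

Q2

The source sits at approximately (-2.0, 2.3), which lies in quadrant Q2. The divergence there is about +4, positive as expected for a source.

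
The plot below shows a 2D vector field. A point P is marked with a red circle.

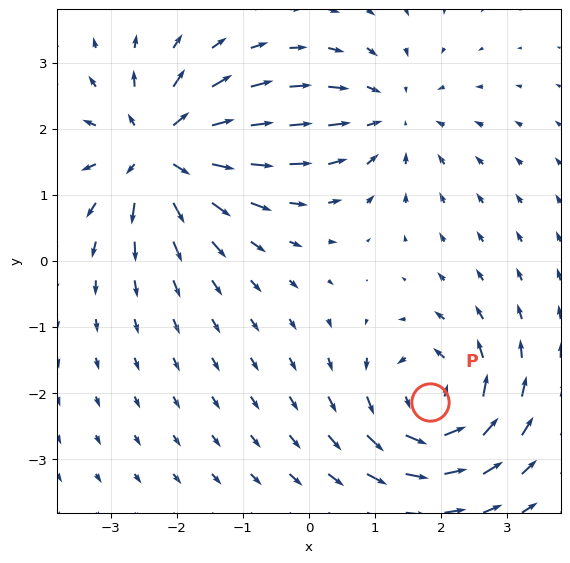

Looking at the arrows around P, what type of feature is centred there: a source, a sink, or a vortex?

At P (1.8, -2.1) the arrows circulate counterclockwise. Divergence ≈0, curl about +6 — near-zero divergence with nonzero curl is a vortex.

vortex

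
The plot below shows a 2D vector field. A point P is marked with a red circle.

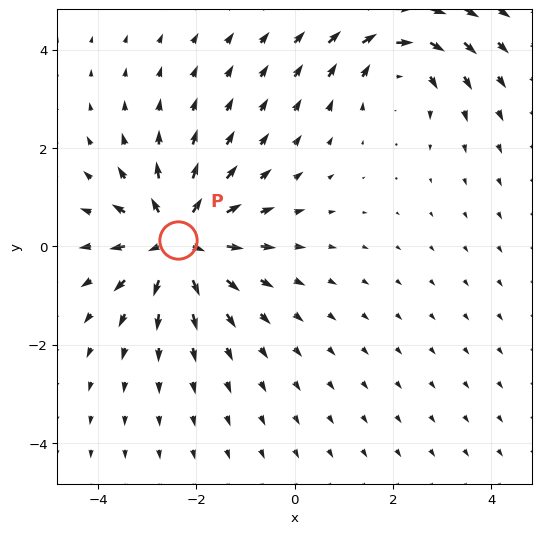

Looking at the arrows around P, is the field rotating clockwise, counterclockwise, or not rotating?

not rotating

Near P at (-2.4, 0.1) the arrows show no circulation. The curl there is ≈0.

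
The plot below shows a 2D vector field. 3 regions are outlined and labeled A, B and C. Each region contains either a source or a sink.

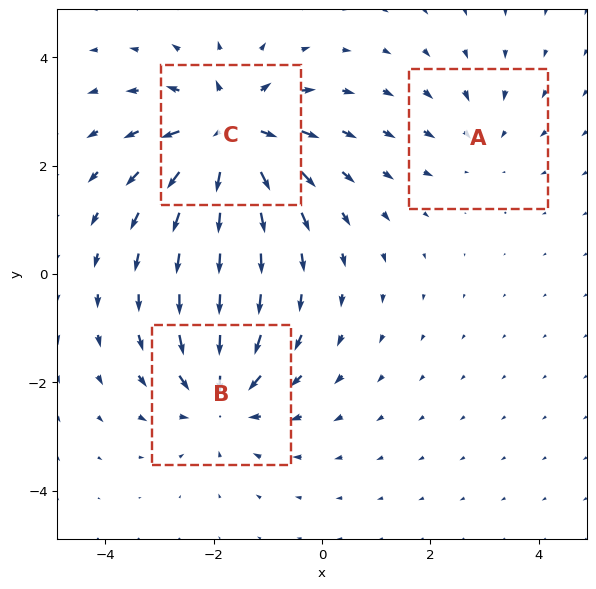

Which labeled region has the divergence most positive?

Divergence at each region's feature centre — A: about -2, B: about -4, C: about +5. Region C is most positive.

C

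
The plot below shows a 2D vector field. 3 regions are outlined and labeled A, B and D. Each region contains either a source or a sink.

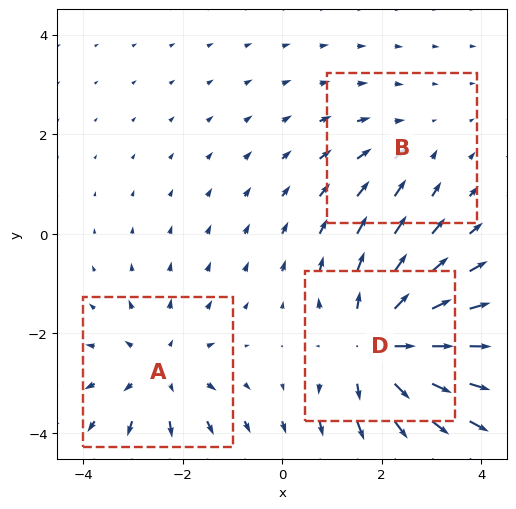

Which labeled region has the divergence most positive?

Divergence at each region's feature centre — A: about +3, B: about -2, D: about +5. Region D is most positive.

D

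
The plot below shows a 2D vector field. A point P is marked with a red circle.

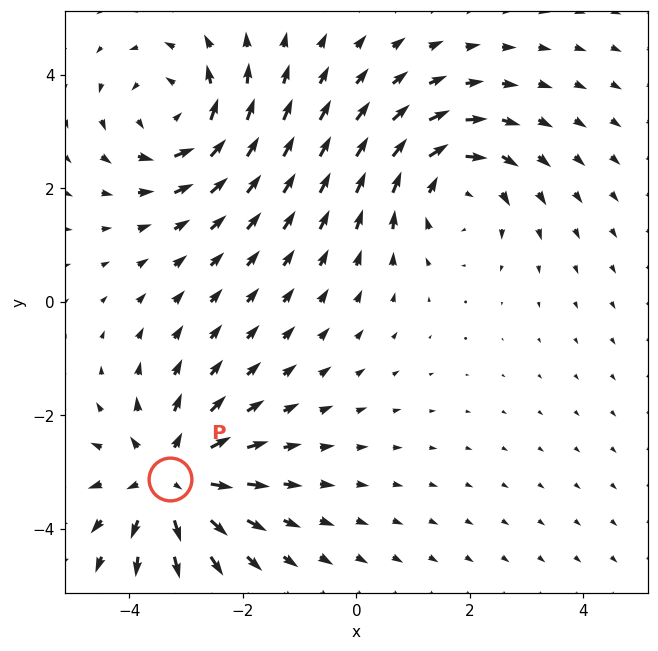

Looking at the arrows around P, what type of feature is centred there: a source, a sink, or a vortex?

source

At P (-3.3, -3.1) the arrows spread outward. Divergence about +5, curl ≈0 — positive divergence with near-zero curl is a source.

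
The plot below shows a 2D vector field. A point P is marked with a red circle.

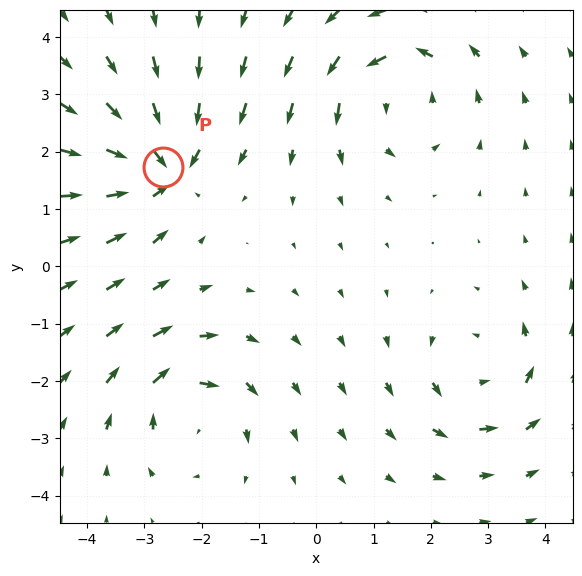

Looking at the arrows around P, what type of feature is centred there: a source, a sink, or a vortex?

At P (-2.7, 1.7) the arrows converge inward. Divergence about -6, curl ≈0 — negative divergence with near-zero curl is a sink.

sink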